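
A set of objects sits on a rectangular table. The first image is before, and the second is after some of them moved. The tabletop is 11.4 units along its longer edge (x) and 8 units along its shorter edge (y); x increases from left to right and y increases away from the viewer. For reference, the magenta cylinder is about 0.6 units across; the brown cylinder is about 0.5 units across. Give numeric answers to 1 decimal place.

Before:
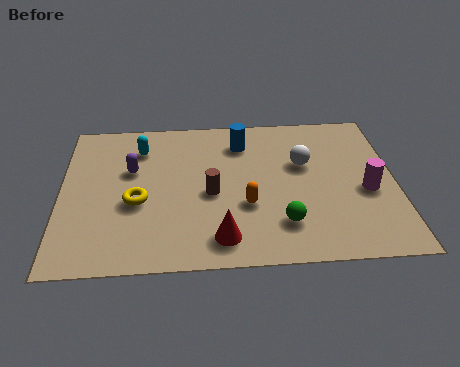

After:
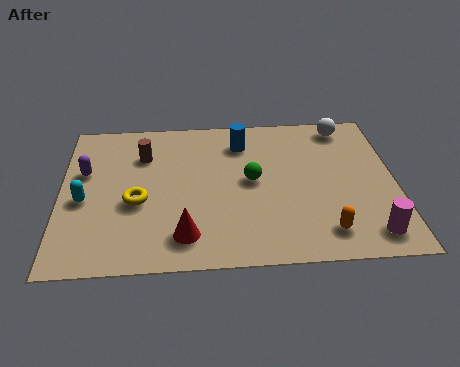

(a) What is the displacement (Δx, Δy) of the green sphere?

(-1.0, 2.3)

From the two frames, the green sphere sits at roughly (7.5, 1.9) before and (6.5, 4.2) after.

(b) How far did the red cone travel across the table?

1.2

From (5.4, 1.3) to (4.2, 1.5), the red cone covered √(1.2² + 0.2²) ≈ 1.2 units.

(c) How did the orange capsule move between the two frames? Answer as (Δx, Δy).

(2.6, -1.5)

From the two frames, the orange capsule sits at roughly (6.3, 2.9) before and (8.9, 1.4) after.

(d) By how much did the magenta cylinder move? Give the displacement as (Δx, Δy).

(0.0, -2.2)

The magenta cylinder was at about (10.4, 3.4) and moved to about (10.4, 1.2).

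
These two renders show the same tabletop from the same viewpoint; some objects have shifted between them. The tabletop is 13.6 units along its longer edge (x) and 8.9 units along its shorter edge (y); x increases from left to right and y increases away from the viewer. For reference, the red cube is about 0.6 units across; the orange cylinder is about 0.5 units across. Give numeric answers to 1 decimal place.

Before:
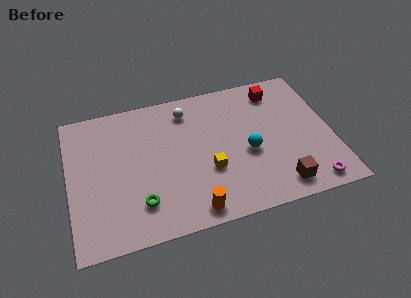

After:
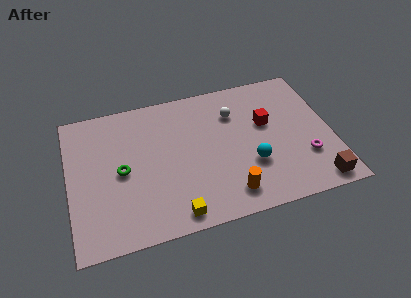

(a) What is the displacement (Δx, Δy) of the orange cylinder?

(1.9, 0.5)

The orange cylinder was at about (6.1, 1.0) and moved to about (8.0, 1.5).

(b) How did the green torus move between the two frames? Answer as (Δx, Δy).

(-0.8, 2.2)

The green torus was at about (3.5, 2.1) and moved to about (2.7, 4.3).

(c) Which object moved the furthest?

the yellow cube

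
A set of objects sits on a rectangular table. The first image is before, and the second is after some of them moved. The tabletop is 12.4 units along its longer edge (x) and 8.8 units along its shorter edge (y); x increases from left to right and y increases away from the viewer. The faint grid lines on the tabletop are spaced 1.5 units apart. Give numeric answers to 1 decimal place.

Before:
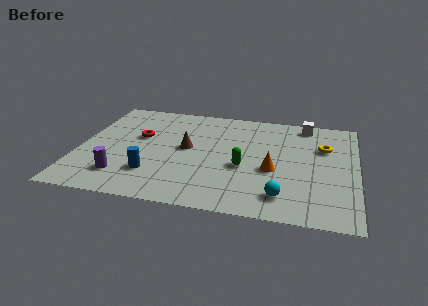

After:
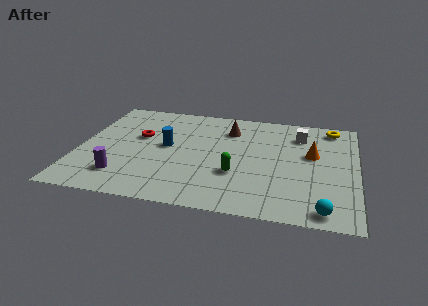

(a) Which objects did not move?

the red torus and the purple cylinder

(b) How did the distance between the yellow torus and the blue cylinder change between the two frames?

-0.4

They were about 8.3 units apart before and 7.9 after — 0.4 units closer together.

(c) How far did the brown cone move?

2.7

The brown cone was near (4.8, 4.7) before and (6.6, 6.7) after, so it travelled √(1.8² + 2.0²) ≈ 2.7 units.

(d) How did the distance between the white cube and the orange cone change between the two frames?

-2.7

They were about 4.4 units apart before and 1.7 after — 2.7 units closer together.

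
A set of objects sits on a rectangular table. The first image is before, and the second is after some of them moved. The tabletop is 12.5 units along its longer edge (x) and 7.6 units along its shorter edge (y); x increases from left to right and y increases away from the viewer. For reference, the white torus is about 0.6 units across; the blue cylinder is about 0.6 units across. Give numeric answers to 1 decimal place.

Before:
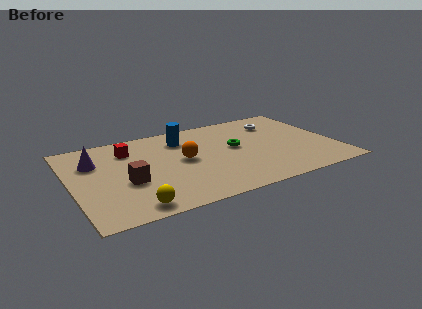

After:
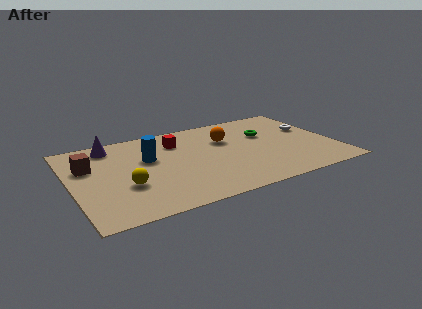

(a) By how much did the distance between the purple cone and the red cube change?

+1.4

Before: roughly 1.8 units apart; after: 3.2. That's 1.4 units further apart.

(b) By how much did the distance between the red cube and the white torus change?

-0.7

The distance was about 7.2 in the first image and 6.5 in the second, so they moved 0.7 units closer together.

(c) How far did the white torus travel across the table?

1.9

From (10.1, 5.8) to (11.6, 4.7), the white torus covered √(1.5² + 1.1²) ≈ 1.9 units.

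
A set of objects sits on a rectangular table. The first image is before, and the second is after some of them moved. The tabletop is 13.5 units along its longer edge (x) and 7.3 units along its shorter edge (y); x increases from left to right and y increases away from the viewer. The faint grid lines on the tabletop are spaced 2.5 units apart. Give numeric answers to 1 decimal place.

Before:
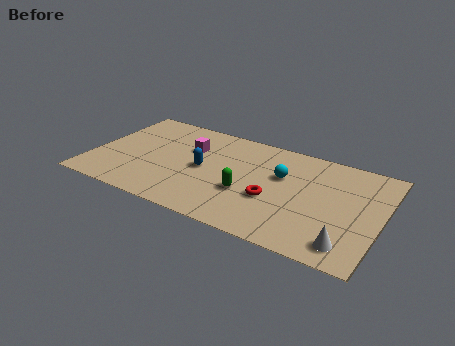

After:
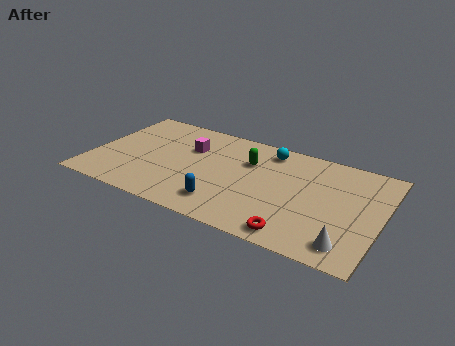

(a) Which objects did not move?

the magenta cube and the white cone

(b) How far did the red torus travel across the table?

2.3

The red torus was near (8.6, 2.8) before and (9.9, 0.9) after, so it travelled √(1.3² + 1.9²) ≈ 2.3 units.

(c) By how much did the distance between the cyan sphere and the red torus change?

+3.8

The distance was about 1.8 in the first image and 5.6 in the second, so they moved 3.8 units further apart.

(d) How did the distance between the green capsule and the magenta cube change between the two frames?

-0.9

Before: roughly 3.7 units apart; after: 2.8. That's 0.9 units closer together.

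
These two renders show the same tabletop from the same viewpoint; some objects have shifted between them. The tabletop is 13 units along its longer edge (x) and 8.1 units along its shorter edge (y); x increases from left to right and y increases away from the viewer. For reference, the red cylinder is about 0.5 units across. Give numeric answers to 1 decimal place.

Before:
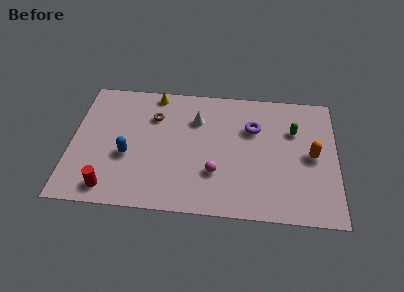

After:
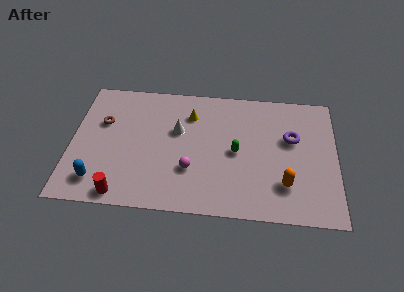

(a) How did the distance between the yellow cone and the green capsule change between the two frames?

-3.9

Before: roughly 7.1 units apart; after: 3.2. That's 3.9 units closer together.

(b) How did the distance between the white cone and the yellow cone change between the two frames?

-1.3

They were about 2.6 units apart before and 1.3 after — 1.3 units closer together.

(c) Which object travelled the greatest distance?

the green capsule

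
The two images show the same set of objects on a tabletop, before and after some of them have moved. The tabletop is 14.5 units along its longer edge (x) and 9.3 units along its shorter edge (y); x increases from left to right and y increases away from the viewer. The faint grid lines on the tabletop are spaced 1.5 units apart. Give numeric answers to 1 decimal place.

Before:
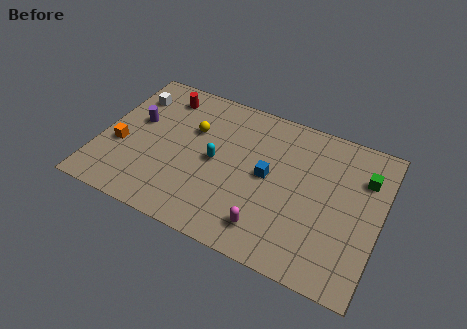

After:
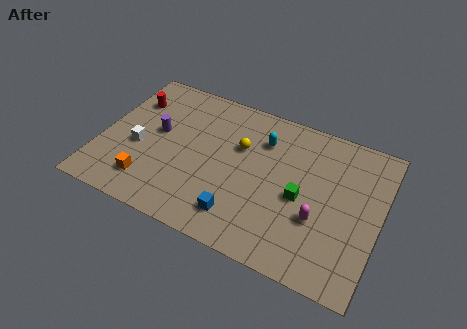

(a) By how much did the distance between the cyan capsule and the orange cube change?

+2.4

They were about 5.0 units apart before and 7.4 after — 2.4 units further apart.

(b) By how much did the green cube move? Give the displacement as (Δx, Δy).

(-3.0, -2.5)

The green cube was at about (13.5, 6.7) and moved to about (10.5, 4.2).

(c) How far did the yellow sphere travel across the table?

2.5

The yellow sphere was near (4.6, 6.1) before and (7.1, 6.0) after, so it travelled √(2.5² + 0.1²) ≈ 2.5 units.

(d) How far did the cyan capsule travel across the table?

3.2

The cyan capsule was near (6.0, 4.6) before and (8.2, 6.9) after, so it travelled √(2.2² + 2.3²) ≈ 3.2 units.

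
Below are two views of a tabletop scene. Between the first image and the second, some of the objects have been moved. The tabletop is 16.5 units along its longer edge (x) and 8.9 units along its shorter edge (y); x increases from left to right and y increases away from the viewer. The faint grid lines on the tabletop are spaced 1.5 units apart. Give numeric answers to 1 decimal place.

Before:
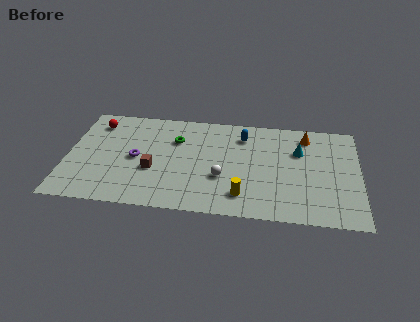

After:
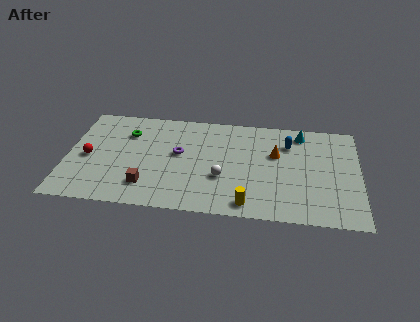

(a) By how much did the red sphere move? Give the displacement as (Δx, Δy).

(-0.3, -3.1)

The red sphere was at about (1.5, 7.2) and moved to about (1.2, 4.1).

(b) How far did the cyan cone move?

1.6

The cyan cone moved from about (13.1, 6.0) to (13.2, 7.6), a distance of √(0.1² + 1.6²) ≈ 1.6.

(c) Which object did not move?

the white sphere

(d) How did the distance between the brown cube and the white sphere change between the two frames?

+0.5

Before: roughly 3.9 units apart; after: 4.4. That's 0.5 units further apart.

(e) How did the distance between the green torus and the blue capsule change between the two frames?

+5.3

The distance was about 3.9 in the first image and 9.2 in the second, so they moved 5.3 units further apart.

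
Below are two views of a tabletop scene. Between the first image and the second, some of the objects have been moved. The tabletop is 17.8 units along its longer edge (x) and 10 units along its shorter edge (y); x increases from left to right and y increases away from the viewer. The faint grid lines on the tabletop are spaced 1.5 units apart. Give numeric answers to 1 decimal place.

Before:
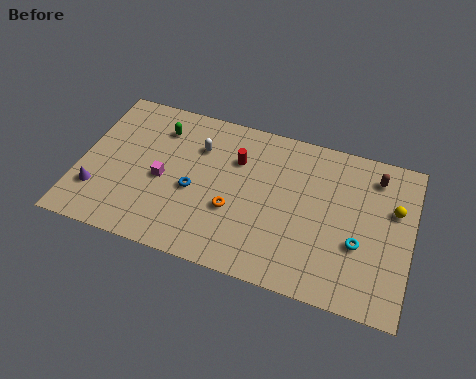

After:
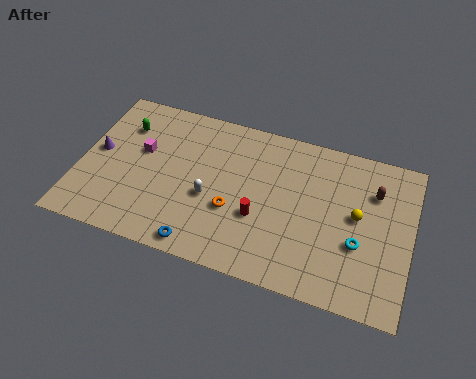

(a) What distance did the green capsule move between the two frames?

1.9

The green capsule moved from about (4.0, 7.8) to (2.1, 7.4), a distance of √(1.9² + 0.4²) ≈ 1.9.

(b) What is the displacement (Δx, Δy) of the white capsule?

(0.9, -3.1)

The white capsule was at about (6.2, 7.2) and moved to about (7.1, 4.1).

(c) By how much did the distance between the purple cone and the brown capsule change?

-0.7

They were about 15.6 units apart before and 14.9 after — 0.7 units closer together.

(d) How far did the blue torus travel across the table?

3.4

The blue torus moved from about (6.2, 4.3) to (6.9, 1.0), a distance of √(0.7² + 3.3²) ≈ 3.4.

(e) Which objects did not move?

the cyan torus and the orange torus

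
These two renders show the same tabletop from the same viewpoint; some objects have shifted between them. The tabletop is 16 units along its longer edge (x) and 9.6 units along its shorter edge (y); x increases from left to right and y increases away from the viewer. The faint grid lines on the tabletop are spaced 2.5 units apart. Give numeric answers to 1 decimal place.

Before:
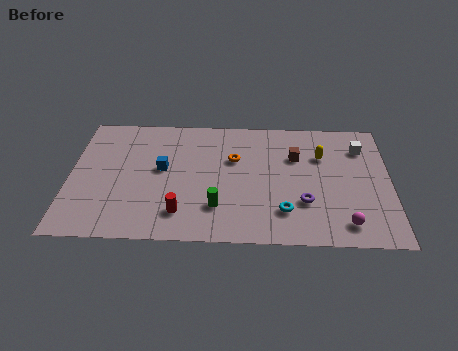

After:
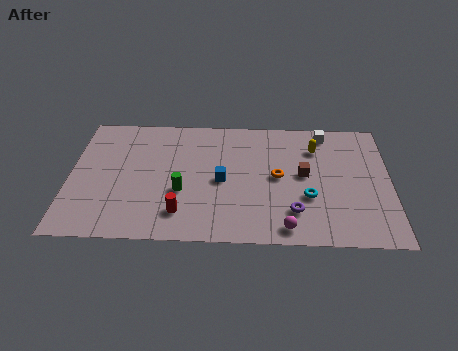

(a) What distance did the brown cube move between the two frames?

1.5

The brown cube was near (11.3, 6.5) before and (11.7, 5.1) after, so it travelled √(0.4² + 1.4²) ≈ 1.5 units.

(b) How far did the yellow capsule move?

0.7

The yellow capsule was near (12.6, 6.6) before and (12.3, 7.2) after, so it travelled √(0.3² + 0.6²) ≈ 0.7 units.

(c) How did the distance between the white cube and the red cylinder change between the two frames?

-0.8

Before: roughly 10.4 units apart; after: 9.6. That's 0.8 units closer together.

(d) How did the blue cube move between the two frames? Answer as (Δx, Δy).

(3.0, -0.8)

From the two frames, the blue cube sits at roughly (4.6, 5.3) before and (7.6, 4.5) after.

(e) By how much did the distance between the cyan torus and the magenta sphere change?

-0.6

Before: roughly 3.1 units apart; after: 2.5. That's 0.6 units closer together.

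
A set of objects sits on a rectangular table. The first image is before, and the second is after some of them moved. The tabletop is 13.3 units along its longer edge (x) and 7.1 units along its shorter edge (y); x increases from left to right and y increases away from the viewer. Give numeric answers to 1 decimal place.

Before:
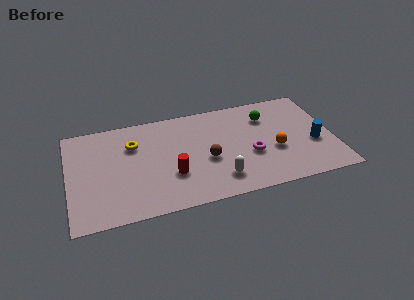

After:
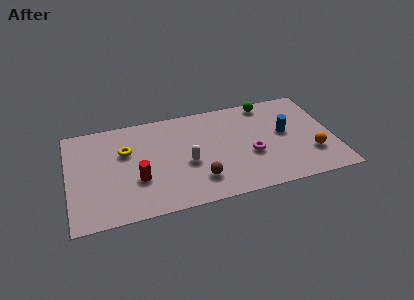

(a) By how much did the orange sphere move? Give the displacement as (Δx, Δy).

(1.8, -0.7)

From the two frames, the orange sphere sits at roughly (10.3, 2.8) before and (12.1, 2.1) after.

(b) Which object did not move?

the magenta torus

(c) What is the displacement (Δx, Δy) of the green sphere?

(0.1, 1.0)

The green sphere started near (10.1, 5.3) and ended near (10.2, 6.3).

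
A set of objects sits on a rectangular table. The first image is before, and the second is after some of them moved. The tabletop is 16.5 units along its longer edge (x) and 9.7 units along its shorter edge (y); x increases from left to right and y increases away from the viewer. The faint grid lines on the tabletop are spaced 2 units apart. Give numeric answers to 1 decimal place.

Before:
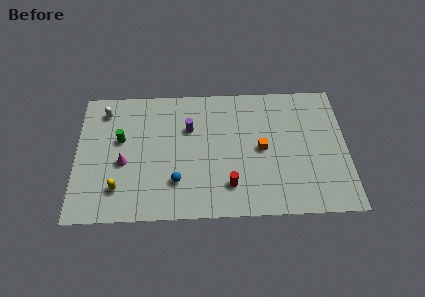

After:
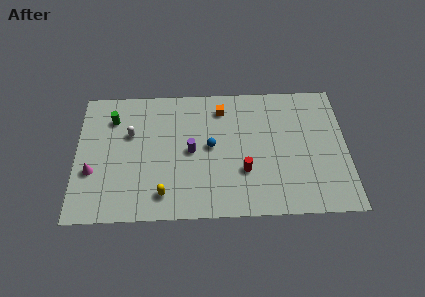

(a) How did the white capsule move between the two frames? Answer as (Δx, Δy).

(1.6, -1.8)

The white capsule started near (1.7, 8.0) and ended near (3.3, 6.2).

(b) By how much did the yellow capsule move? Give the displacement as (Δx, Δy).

(2.7, -0.5)

From the two frames, the yellow capsule sits at roughly (2.6, 2.2) before and (5.3, 1.7) after.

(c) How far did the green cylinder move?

1.7

The green cylinder was near (2.7, 5.8) before and (2.2, 7.4) after, so it travelled √(0.5² + 1.6²) ≈ 1.7 units.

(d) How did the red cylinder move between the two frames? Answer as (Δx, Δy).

(0.9, 1.0)

From the two frames, the red cylinder sits at roughly (9.3, 2.2) before and (10.2, 3.2) after.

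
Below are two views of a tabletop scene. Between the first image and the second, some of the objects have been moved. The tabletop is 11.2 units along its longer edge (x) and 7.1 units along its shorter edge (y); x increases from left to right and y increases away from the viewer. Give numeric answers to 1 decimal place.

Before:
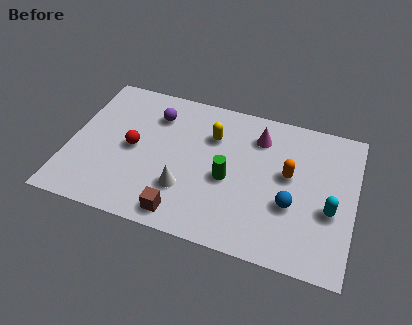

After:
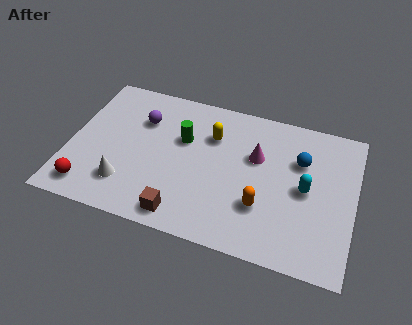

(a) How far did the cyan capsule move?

1.2

From (10.3, 2.8) to (9.3, 3.5), the cyan capsule covered √(1.0² + 0.7²) ≈ 1.2 units.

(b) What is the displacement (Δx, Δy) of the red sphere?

(-1.5, -2.4)

From the two frames, the red sphere sits at roughly (2.5, 3.5) before and (1.0, 1.1) after.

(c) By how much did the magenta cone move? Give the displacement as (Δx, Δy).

(0.0, -1.0)

The magenta cone started near (7.3, 5.5) and ended near (7.3, 4.5).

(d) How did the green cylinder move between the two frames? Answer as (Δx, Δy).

(-1.9, 1.4)

The green cylinder was at about (6.3, 3.1) and moved to about (4.4, 4.5).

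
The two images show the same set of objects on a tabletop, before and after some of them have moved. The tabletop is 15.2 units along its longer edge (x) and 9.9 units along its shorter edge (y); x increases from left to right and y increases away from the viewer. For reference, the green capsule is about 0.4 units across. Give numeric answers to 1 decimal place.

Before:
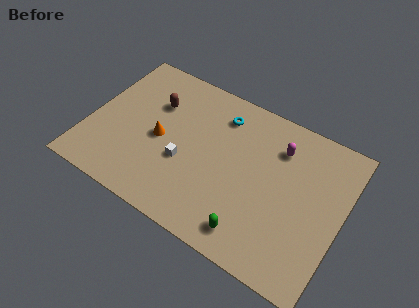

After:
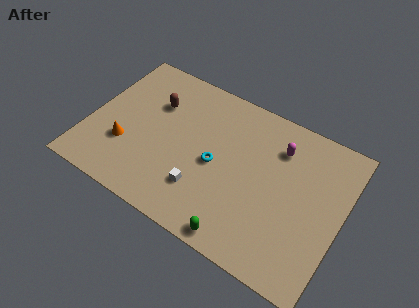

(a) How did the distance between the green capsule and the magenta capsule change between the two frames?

+0.7

They were about 6.0 units apart before and 6.7 after — 0.7 units further apart.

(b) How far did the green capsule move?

0.8

From (10.4, 1.5) to (9.8, 0.9), the green capsule covered √(0.6² + 0.6²) ≈ 0.8 units.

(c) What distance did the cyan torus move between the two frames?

3.3

From (7.5, 7.9) to (7.7, 4.6), the cyan torus covered √(0.2² + 3.3²) ≈ 3.3 units.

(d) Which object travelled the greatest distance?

the cyan torus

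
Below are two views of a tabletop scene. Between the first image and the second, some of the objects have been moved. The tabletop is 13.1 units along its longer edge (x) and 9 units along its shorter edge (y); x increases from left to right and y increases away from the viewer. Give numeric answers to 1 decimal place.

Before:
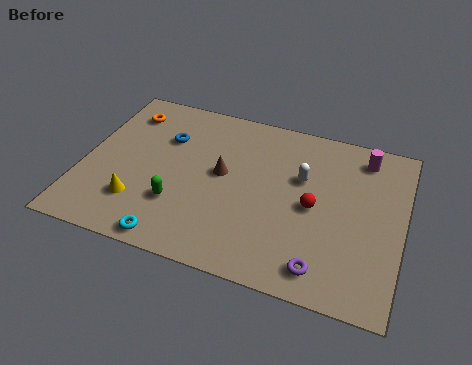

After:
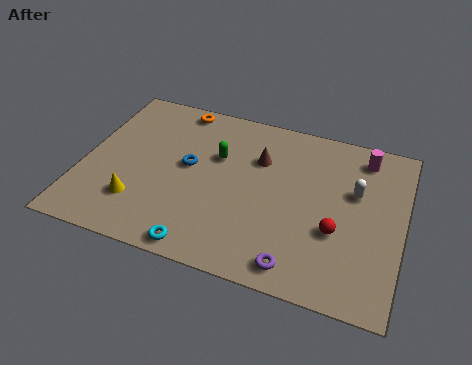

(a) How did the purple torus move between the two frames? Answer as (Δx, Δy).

(-1.0, -0.2)

The purple torus started near (10.1, 1.3) and ended near (9.1, 1.1).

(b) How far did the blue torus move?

1.7

The blue torus moved from about (3.2, 6.2) to (4.3, 4.9), a distance of √(1.1² + 1.3²) ≈ 1.7.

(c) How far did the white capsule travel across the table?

2.2

The white capsule was near (8.9, 5.7) before and (11.1, 5.6) after, so it travelled √(2.2² + 0.1²) ≈ 2.2 units.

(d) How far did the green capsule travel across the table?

3.4

From (4.1, 2.7) to (5.4, 5.8), the green capsule covered √(1.3² + 3.1²) ≈ 3.4 units.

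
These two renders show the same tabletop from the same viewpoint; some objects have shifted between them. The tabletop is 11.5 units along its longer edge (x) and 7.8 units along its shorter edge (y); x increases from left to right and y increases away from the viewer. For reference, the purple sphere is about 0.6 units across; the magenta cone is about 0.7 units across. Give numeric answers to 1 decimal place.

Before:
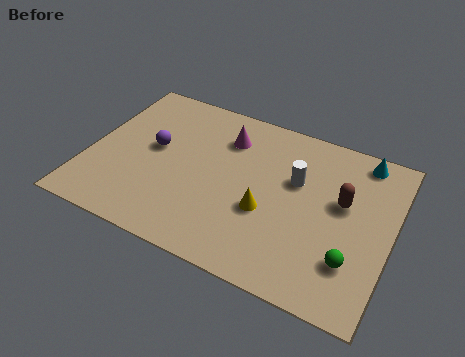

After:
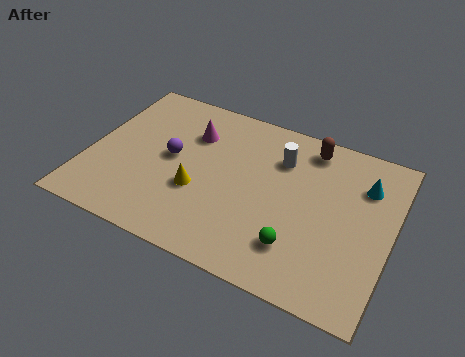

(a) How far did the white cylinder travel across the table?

1.1

The white cylinder moved from about (7.8, 4.9) to (7.1, 5.7), a distance of √(0.7² + 0.8²) ≈ 1.1.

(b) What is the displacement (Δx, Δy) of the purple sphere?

(0.7, -0.2)

The purple sphere was at about (2.4, 4.3) and moved to about (3.1, 4.1).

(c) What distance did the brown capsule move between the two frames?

2.6

The brown capsule moved from about (9.6, 4.6) to (8.1, 6.7), a distance of √(1.5² + 2.1²) ≈ 2.6.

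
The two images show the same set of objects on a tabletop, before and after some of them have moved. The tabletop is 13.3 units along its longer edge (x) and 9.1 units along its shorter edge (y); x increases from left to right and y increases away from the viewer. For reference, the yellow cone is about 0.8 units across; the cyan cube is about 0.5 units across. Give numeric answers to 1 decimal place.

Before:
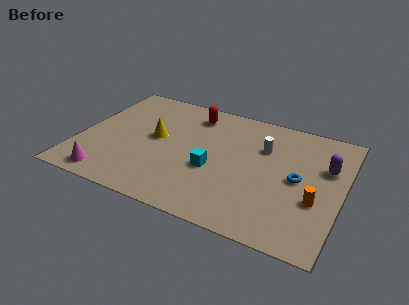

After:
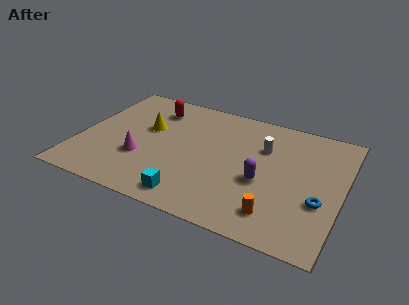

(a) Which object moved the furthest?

the purple capsule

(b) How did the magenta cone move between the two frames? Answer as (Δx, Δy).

(1.4, 2.0)

The magenta cone was at about (1.9, 1.1) and moved to about (3.3, 3.1).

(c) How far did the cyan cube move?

2.5

The cyan cube moved from about (6.9, 3.6) to (6.1, 1.2), a distance of √(0.8² + 2.4²) ≈ 2.5.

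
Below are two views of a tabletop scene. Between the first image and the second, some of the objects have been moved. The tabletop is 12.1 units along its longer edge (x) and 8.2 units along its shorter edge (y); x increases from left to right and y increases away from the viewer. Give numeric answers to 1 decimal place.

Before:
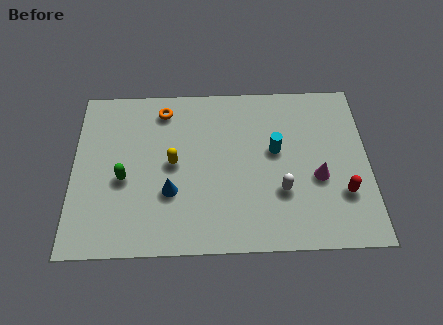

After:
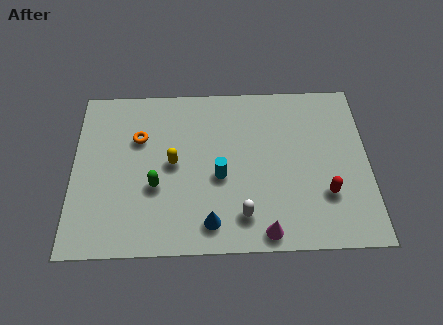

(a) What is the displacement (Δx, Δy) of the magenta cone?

(-2.2, -2.5)

From the two frames, the magenta cone sits at roughly (10.0, 3.3) before and (7.8, 0.8) after.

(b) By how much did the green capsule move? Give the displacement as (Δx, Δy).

(1.3, -0.4)

The green capsule was at about (2.1, 3.5) and moved to about (3.4, 3.1).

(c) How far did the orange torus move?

1.7

From (3.7, 6.9) to (2.7, 5.5), the orange torus covered √(1.0² + 1.4²) ≈ 1.7 units.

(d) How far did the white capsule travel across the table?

1.9

The white capsule moved from about (8.5, 2.7) to (6.9, 1.6), a distance of √(1.6² + 1.1²) ≈ 1.9.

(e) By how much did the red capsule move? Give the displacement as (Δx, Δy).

(-0.7, 0.0)

From the two frames, the red capsule sits at roughly (11.0, 2.5) before and (10.3, 2.5) after.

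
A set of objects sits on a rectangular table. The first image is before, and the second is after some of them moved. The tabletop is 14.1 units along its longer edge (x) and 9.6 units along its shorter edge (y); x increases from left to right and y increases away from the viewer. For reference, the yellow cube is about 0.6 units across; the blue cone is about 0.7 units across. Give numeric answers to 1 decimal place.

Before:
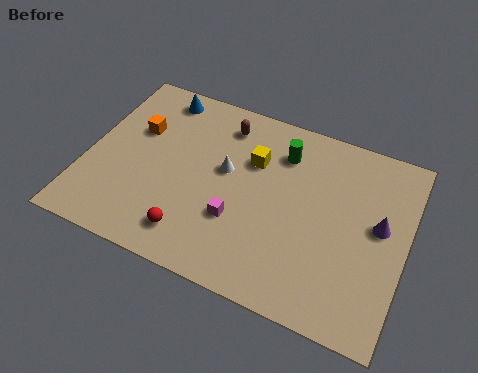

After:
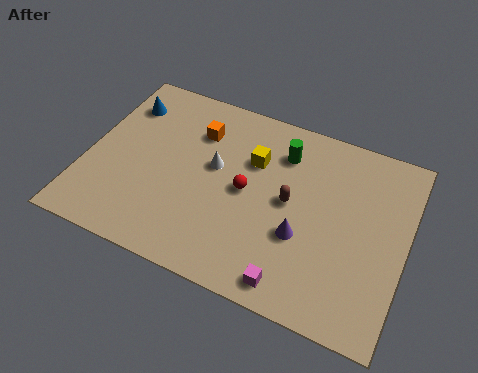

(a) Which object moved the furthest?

the brown capsule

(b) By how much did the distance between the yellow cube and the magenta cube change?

+2.6

The distance was about 3.3 in the first image and 5.9 in the second, so they moved 2.6 units further apart.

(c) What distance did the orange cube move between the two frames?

2.8

The orange cube moved from about (2.0, 6.2) to (4.6, 7.1), a distance of √(2.6² + 0.9²) ≈ 2.8.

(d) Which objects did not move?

the yellow cube and the green cylinder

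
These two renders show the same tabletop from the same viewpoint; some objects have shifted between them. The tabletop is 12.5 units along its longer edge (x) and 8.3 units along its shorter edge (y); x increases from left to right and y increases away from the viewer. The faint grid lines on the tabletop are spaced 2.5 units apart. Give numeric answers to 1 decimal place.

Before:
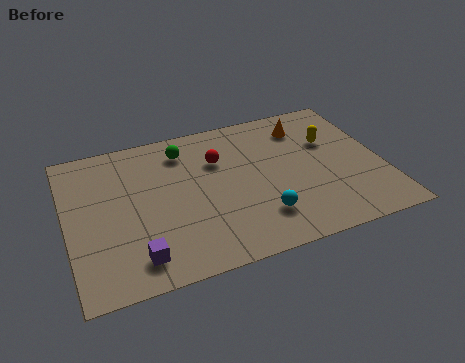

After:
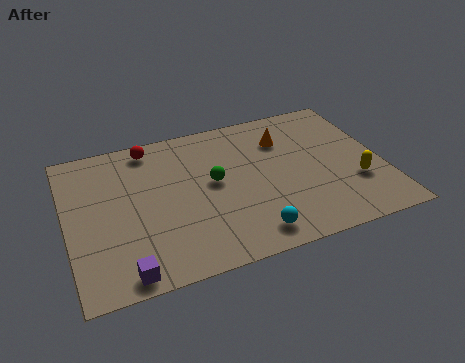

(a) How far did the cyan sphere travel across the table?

0.9

The cyan sphere moved from about (7.4, 2.0) to (6.9, 1.2), a distance of √(0.5² + 0.8²) ≈ 0.9.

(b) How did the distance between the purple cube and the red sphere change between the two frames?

+1.1

Before: roughly 5.6 units apart; after: 6.7. That's 1.1 units further apart.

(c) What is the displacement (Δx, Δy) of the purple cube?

(-0.5, -0.6)

The purple cube started near (2.5, 1.4) and ended near (2.0, 0.8).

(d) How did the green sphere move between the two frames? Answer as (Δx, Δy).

(1.0, -2.2)

From the two frames, the green sphere sits at roughly (4.8, 6.7) before and (5.8, 4.5) after.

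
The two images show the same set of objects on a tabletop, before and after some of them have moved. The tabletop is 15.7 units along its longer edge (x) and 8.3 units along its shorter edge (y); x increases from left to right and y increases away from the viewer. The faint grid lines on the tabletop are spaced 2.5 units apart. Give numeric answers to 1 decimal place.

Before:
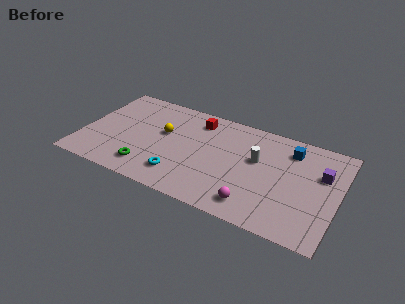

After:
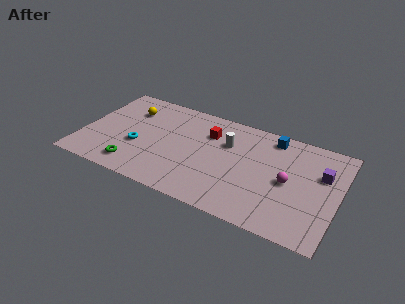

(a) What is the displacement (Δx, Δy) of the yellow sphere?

(-2.3, 1.2)

The yellow sphere started near (4.9, 4.9) and ended near (2.6, 6.1).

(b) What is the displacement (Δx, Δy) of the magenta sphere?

(1.8, 2.6)

From the two frames, the magenta sphere sits at roughly (10.9, 1.4) before and (12.7, 4.0) after.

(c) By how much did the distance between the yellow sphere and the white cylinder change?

+0.4

Before: roughly 5.8 units apart; after: 6.2. That's 0.4 units further apart.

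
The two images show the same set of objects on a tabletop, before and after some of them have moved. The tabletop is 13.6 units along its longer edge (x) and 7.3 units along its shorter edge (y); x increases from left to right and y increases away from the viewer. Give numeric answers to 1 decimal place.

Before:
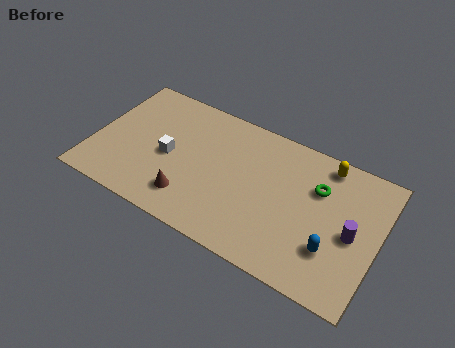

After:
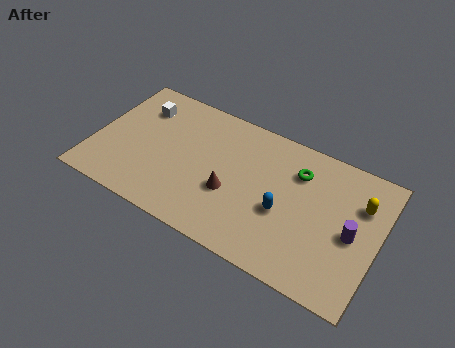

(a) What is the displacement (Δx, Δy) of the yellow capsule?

(1.8, -1.3)

The yellow capsule started near (10.8, 6.4) and ended near (12.6, 5.1).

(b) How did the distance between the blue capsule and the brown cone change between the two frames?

-4.2

Before: roughly 6.7 units apart; after: 2.5. That's 4.2 units closer together.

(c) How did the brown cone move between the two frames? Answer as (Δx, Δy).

(1.8, 1.2)

The brown cone started near (4.9, 1.6) and ended near (6.7, 2.8).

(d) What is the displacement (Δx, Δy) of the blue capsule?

(-2.4, 0.8)

From the two frames, the blue capsule sits at roughly (11.6, 2.2) before and (9.2, 3.0) after.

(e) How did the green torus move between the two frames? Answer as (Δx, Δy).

(-1.0, 0.4)

From the two frames, the green torus sits at roughly (10.6, 5.0) before and (9.6, 5.4) after.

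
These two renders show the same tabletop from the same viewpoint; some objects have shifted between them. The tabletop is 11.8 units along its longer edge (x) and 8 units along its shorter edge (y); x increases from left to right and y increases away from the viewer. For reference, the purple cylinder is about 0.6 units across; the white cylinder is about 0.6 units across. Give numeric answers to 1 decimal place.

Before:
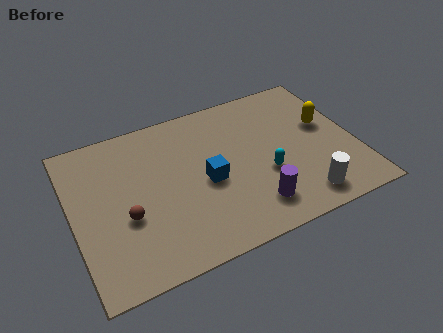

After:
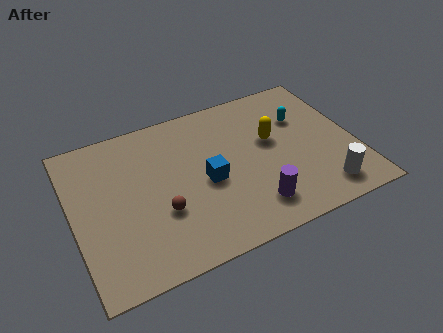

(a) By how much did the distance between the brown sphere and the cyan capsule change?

+1.0

Before: roughly 5.8 units apart; after: 6.8. That's 1.0 units further apart.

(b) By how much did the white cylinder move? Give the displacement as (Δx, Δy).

(0.9, 0.1)

The white cylinder started near (9.2, 1.2) and ended near (10.1, 1.3).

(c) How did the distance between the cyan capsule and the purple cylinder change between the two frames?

+3.0

Before: roughly 1.6 units apart; after: 4.6. That's 3.0 units further apart.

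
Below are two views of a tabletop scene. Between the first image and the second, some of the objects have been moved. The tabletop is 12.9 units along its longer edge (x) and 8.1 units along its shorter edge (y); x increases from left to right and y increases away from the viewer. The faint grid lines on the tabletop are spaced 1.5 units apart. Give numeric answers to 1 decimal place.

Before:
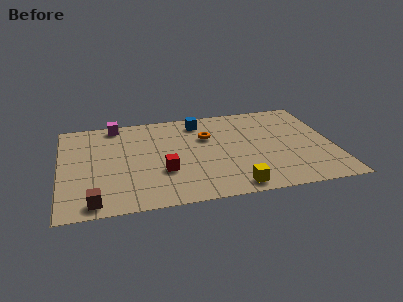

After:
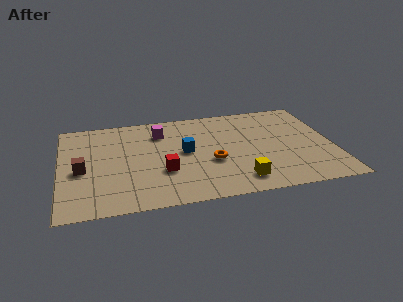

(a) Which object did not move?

the red cube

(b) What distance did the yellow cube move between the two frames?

0.6

The yellow cube moved from about (8.0, 0.9) to (8.3, 1.4), a distance of √(0.3² + 0.5²) ≈ 0.6.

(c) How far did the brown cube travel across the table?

2.7

From (1.5, 0.9) to (1.0, 3.6), the brown cube covered √(0.5² + 2.7²) ≈ 2.7 units.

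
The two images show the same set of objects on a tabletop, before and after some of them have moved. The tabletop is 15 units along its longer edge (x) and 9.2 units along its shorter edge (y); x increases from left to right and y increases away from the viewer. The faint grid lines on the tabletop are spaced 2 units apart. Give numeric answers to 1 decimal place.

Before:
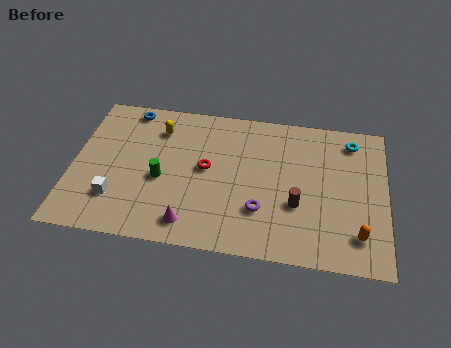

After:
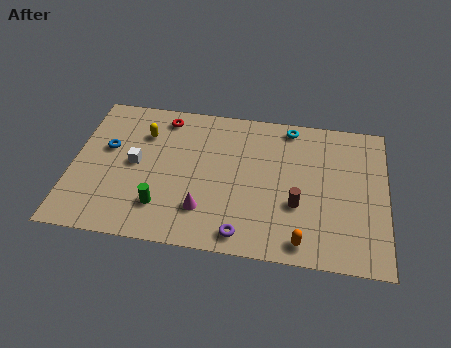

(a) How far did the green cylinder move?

1.7

The green cylinder moved from about (4.3, 3.9) to (4.4, 2.2), a distance of √(0.1² + 1.7²) ≈ 1.7.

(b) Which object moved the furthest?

the red torus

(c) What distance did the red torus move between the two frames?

3.7

From (6.4, 4.9) to (4.2, 7.9), the red torus covered √(2.2² + 3.0²) ≈ 3.7 units.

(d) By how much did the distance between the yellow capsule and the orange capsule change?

-1.4

They were about 11.0 units apart before and 9.6 after — 1.4 units closer together.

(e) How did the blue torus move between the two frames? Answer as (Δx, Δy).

(-0.9, -2.7)

The blue torus started near (2.5, 8.2) and ended near (1.6, 5.5).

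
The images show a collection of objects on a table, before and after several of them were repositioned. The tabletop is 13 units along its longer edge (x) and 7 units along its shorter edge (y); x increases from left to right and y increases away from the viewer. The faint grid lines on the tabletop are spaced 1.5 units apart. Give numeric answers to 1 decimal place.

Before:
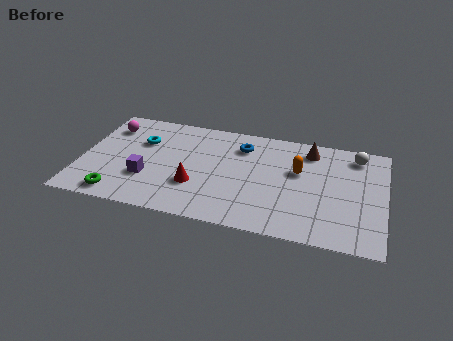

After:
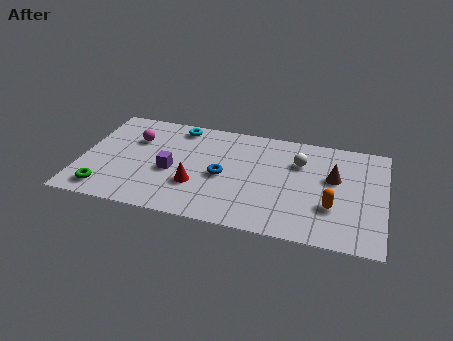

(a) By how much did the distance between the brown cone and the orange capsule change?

+0.3

They were about 1.6 units apart before and 1.9 after — 0.3 units further apart.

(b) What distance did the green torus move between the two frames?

0.6

The green torus moved from about (1.8, 0.9) to (1.2, 1.1), a distance of √(0.6² + 0.2²) ≈ 0.6.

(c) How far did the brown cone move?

1.9

From (9.7, 5.8) to (10.8, 4.2), the brown cone covered √(1.1² + 1.6²) ≈ 1.9 units.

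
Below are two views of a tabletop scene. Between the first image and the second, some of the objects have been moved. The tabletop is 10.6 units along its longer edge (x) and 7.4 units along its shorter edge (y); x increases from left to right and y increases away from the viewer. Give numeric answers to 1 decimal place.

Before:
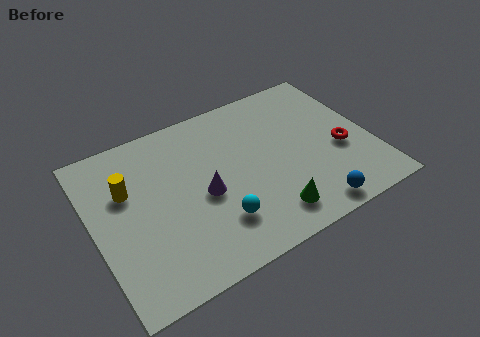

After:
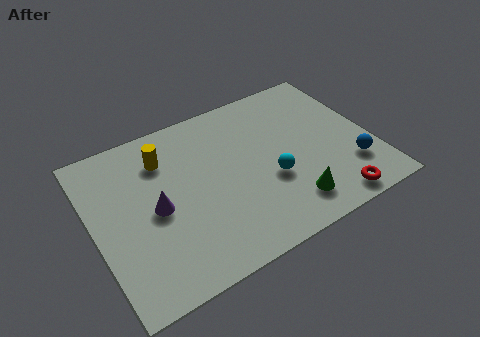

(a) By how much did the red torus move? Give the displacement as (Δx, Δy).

(-0.8, -2.2)

The red torus was at about (9.4, 3.0) and moved to about (8.6, 0.8).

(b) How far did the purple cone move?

1.8

The purple cone was near (4.1, 3.3) before and (2.3, 3.5) after, so it travelled √(1.8² + 0.2²) ≈ 1.8 units.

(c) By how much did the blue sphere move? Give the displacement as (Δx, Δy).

(1.8, 1.2)

The blue sphere was at about (7.8, 0.8) and moved to about (9.6, 2.0).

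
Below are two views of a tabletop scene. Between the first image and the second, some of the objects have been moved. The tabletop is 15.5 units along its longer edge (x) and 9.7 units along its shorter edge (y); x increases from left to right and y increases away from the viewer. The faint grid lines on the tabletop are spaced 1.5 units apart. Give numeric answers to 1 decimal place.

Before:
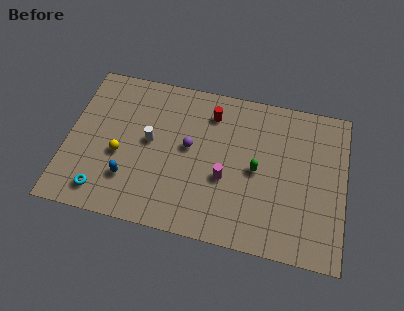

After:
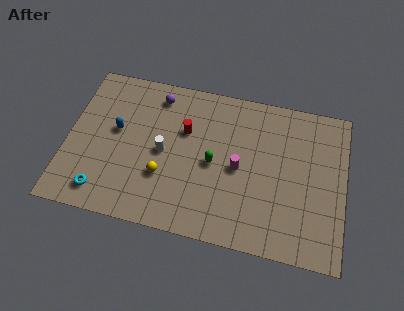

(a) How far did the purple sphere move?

3.5

From (6.8, 5.3) to (4.8, 8.2), the purple sphere covered √(2.0² + 2.9²) ≈ 3.5 units.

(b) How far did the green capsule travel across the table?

2.4

The green capsule moved from about (10.6, 4.7) to (8.2, 4.6), a distance of √(2.4² + 0.1²) ≈ 2.4.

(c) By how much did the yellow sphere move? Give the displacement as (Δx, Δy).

(2.5, -0.8)

The yellow sphere started near (3.0, 4.0) and ended near (5.5, 3.2).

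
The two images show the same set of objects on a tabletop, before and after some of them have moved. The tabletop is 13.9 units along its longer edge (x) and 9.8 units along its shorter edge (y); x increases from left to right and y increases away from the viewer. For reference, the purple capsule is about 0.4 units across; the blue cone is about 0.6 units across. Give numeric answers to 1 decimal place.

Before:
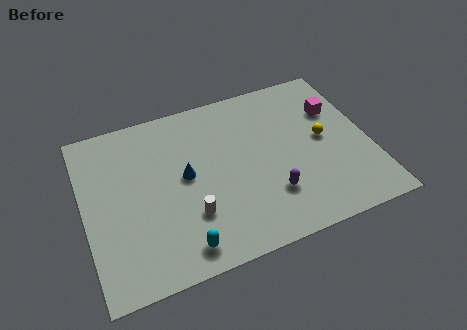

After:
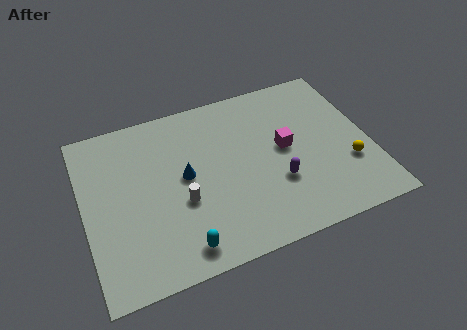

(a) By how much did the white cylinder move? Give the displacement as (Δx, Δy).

(-0.3, 0.9)

From the two frames, the white cylinder sits at roughly (4.9, 2.9) before and (4.6, 3.8) after.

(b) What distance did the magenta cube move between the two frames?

3.1

The magenta cube was near (12.5, 6.7) before and (9.8, 5.2) after, so it travelled √(2.7² + 1.5²) ≈ 3.1 units.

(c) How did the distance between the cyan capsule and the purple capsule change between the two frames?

+0.6

They were about 4.7 units apart before and 5.3 after — 0.6 units further apart.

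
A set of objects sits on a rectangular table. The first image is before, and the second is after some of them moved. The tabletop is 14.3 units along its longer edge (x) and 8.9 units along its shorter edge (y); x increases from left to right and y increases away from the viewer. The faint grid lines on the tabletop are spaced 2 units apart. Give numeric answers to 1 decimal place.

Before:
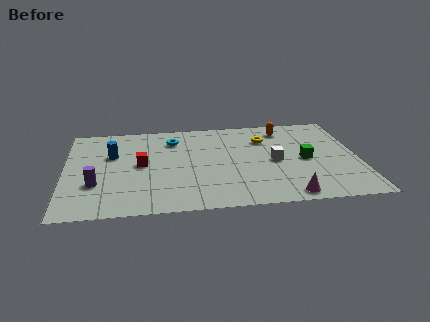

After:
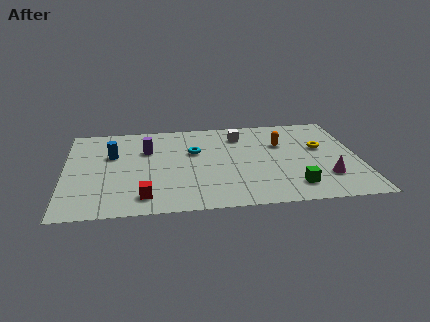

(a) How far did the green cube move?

2.6

From (11.7, 4.2) to (11.0, 1.7), the green cube covered √(0.7² + 2.5²) ≈ 2.6 units.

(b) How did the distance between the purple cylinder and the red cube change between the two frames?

+1.7

The distance was about 2.8 in the first image and 4.5 in the second, so they moved 1.7 units further apart.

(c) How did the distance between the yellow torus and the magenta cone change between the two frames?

-2.8

Before: roughly 5.7 units apart; after: 2.9. That's 2.8 units closer together.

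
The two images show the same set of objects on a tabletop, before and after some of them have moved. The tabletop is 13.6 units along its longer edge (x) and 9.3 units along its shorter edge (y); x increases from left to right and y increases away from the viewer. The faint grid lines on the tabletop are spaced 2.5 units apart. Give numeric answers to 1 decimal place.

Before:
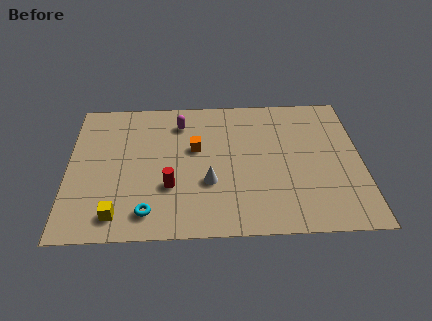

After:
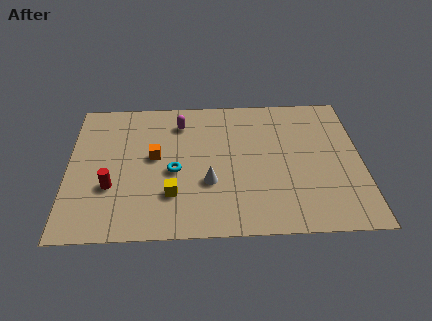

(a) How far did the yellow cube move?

2.8

From (2.3, 1.4) to (4.8, 2.6), the yellow cube covered √(2.5² + 1.2²) ≈ 2.8 units.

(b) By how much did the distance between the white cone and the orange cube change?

+0.7

The distance was about 2.4 in the first image and 3.1 in the second, so they moved 0.7 units further apart.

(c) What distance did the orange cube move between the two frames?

2.0

The orange cube was near (5.9, 5.6) before and (4.0, 5.1) after, so it travelled √(1.9² + 0.5²) ≈ 2.0 units.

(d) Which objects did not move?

the magenta capsule and the white cone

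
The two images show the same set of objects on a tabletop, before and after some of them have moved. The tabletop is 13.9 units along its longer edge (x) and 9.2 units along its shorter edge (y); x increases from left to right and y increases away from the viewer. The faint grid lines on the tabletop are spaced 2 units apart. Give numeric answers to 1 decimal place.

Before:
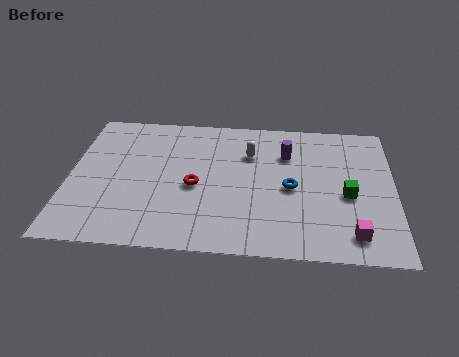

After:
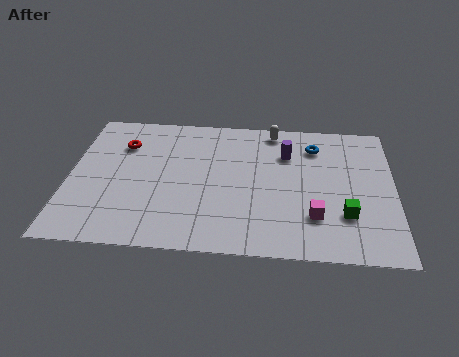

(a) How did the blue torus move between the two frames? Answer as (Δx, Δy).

(1.0, 2.9)

From the two frames, the blue torus sits at roughly (9.5, 4.3) before and (10.5, 7.2) after.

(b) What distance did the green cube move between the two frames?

1.3

From (11.9, 4.0) to (11.8, 2.7), the green cube covered √(0.1² + 1.3²) ≈ 1.3 units.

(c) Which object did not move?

the purple cylinder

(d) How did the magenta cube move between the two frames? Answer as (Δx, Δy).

(-1.6, 1.0)

The magenta cube was at about (12.1, 1.5) and moved to about (10.5, 2.5).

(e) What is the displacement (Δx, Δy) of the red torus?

(-3.2, 2.6)

The red torus started near (5.4, 4.1) and ended near (2.2, 6.7).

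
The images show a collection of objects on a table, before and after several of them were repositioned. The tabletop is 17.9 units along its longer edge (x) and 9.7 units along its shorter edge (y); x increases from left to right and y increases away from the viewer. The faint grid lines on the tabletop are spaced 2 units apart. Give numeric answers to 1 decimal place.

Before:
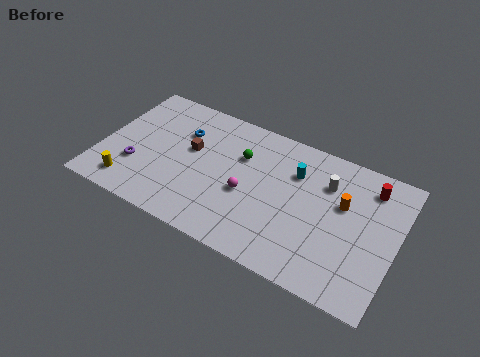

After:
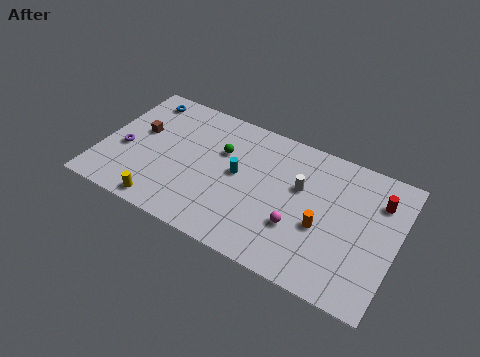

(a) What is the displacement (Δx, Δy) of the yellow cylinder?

(2.2, -0.6)

The yellow cylinder was at about (2.1, 1.6) and moved to about (4.3, 1.0).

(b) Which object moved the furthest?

the cyan cylinder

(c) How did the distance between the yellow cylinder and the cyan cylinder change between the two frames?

-5.1

The distance was about 10.9 in the first image and 5.8 in the second, so they moved 5.1 units closer together.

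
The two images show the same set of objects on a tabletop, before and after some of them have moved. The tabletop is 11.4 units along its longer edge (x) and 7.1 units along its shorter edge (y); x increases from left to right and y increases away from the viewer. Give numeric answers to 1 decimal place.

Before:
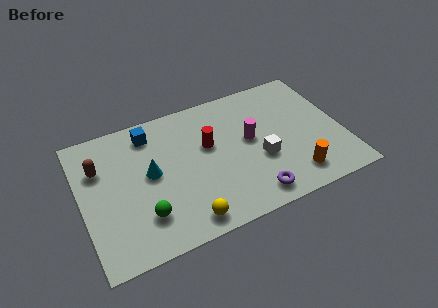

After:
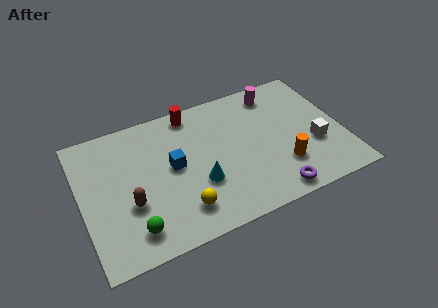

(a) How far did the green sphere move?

0.7

From (2.5, 1.8) to (2.0, 1.3), the green sphere covered √(0.5² + 0.5²) ≈ 0.7 units.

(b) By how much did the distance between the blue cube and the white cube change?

+0.7

Before: roughly 5.5 units apart; after: 6.2. That's 0.7 units further apart.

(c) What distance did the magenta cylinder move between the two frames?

2.5

The magenta cylinder moved from about (7.4, 3.9) to (8.8, 6.0), a distance of √(1.4² + 2.1²) ≈ 2.5.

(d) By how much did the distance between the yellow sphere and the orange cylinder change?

-0.3

They were about 4.8 units apart before and 4.5 after — 0.3 units closer together.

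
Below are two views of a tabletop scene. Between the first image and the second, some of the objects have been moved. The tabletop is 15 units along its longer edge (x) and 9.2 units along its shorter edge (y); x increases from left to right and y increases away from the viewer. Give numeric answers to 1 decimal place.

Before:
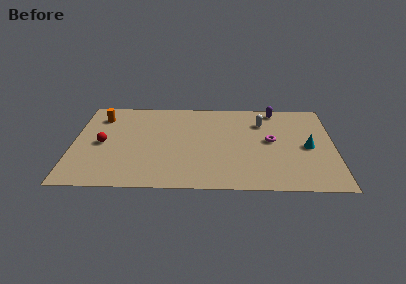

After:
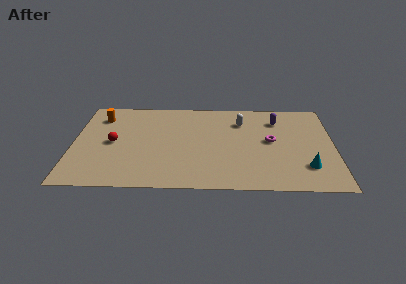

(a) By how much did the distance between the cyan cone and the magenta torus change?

+1.1

Before: roughly 2.2 units apart; after: 3.3. That's 1.1 units further apart.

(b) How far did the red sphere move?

0.6

The red sphere was near (1.7, 4.4) before and (2.3, 4.5) after, so it travelled √(0.6² + 0.1²) ≈ 0.6 units.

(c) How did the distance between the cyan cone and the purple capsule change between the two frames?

+0.8

Before: roughly 4.3 units apart; after: 5.1. That's 0.8 units further apart.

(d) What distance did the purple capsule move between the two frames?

1.1

The purple capsule moved from about (11.7, 8.2) to (11.8, 7.1), a distance of √(0.1² + 1.1²) ≈ 1.1.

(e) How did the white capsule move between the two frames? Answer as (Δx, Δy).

(-1.2, 0.1)

The white capsule started near (10.9, 6.8) and ended near (9.7, 6.9).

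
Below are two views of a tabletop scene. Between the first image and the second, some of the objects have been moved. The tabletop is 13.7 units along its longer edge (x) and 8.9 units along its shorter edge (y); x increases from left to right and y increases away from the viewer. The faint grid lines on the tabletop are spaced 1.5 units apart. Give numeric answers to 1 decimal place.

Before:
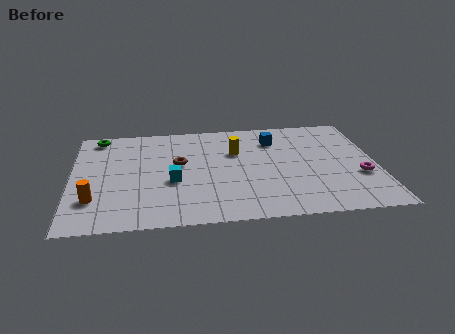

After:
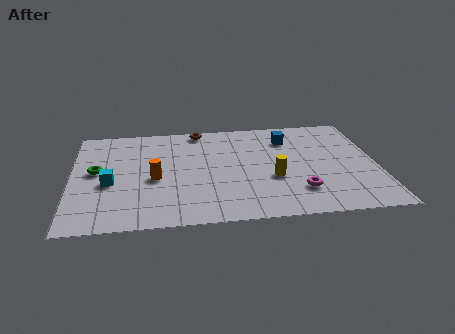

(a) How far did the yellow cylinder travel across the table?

3.0

The yellow cylinder moved from about (7.4, 5.9) to (9.0, 3.4), a distance of √(1.6² + 2.5²) ≈ 3.0.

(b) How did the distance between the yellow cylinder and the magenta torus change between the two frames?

-4.5

Before: roughly 6.1 units apart; after: 1.6. That's 4.5 units closer together.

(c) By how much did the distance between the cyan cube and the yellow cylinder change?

+3.6

The distance was about 3.7 in the first image and 7.3 in the second, so they moved 3.6 units further apart.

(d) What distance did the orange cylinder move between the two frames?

3.1

The orange cylinder was near (1.0, 2.4) before and (3.7, 3.9) after, so it travelled √(2.7² + 1.5²) ≈ 3.1 units.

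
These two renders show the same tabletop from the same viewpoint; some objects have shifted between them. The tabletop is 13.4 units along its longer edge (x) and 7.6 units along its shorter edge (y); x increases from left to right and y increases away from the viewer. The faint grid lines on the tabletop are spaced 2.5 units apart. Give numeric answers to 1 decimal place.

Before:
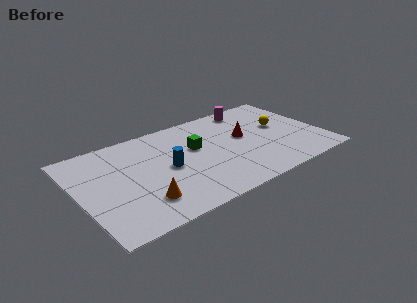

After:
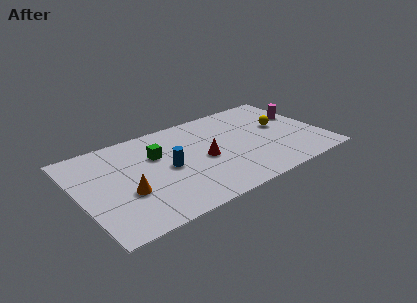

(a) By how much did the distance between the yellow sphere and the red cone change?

+2.5

Before: roughly 2.1 units apart; after: 4.6. That's 2.5 units further apart.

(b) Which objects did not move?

the yellow sphere and the blue cylinder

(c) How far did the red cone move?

2.5

The red cone moved from about (9.2, 4.3) to (6.8, 3.5), a distance of √(2.4² + 0.8²) ≈ 2.5.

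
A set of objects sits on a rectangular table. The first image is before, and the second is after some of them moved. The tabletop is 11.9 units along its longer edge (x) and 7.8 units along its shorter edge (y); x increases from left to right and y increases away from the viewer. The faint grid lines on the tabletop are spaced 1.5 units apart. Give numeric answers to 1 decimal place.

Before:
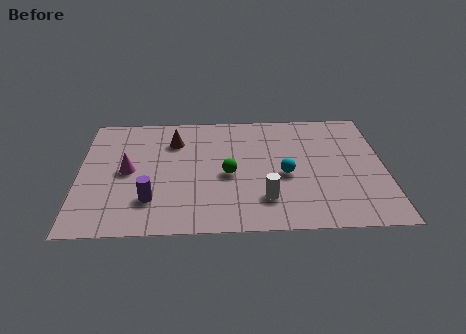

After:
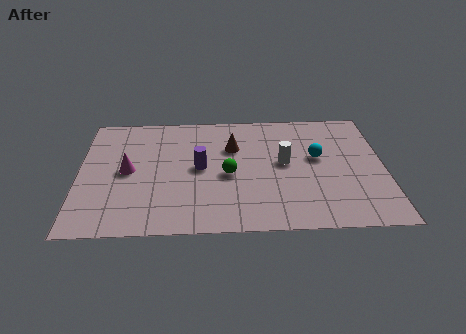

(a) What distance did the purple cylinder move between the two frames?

2.8

From (2.8, 2.0) to (4.7, 4.0), the purple cylinder covered √(1.9² + 2.0²) ≈ 2.8 units.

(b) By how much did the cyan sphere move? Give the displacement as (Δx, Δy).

(1.3, 1.1)

The cyan sphere was at about (8.0, 3.4) and moved to about (9.3, 4.5).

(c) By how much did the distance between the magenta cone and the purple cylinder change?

+0.7

The distance was about 2.1 in the first image and 2.8 in the second, so they moved 0.7 units further apart.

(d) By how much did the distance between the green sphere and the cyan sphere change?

+1.4

They were about 2.2 units apart before and 3.6 after — 1.4 units further apart.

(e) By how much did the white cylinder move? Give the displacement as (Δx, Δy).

(0.8, 2.3)

From the two frames, the white cylinder sits at roughly (7.2, 1.9) before and (8.0, 4.2) after.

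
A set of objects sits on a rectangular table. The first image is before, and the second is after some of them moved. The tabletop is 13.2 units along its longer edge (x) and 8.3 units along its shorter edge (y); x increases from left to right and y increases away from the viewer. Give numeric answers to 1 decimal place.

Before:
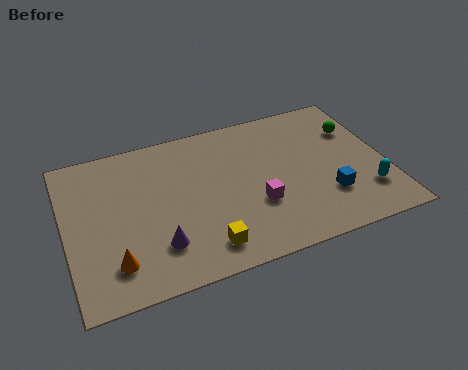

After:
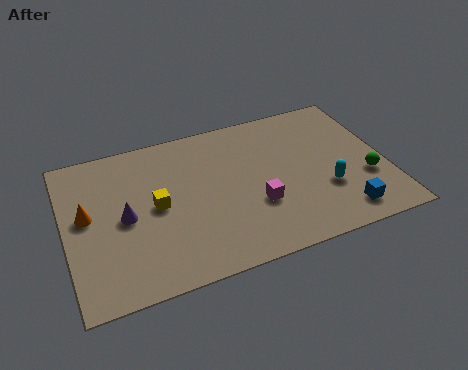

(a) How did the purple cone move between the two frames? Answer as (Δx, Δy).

(-1.2, 1.9)

The purple cone started near (3.6, 2.1) and ended near (2.4, 4.0).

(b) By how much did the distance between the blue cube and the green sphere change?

-1.8

They were about 3.8 units apart before and 2.0 after — 1.8 units closer together.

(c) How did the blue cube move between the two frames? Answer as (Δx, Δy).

(0.5, -1.1)

From the two frames, the blue cube sits at roughly (10.6, 2.4) before and (11.1, 1.3) after.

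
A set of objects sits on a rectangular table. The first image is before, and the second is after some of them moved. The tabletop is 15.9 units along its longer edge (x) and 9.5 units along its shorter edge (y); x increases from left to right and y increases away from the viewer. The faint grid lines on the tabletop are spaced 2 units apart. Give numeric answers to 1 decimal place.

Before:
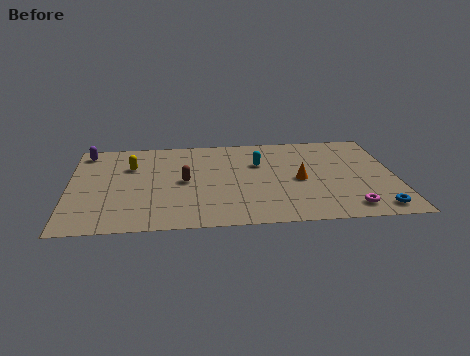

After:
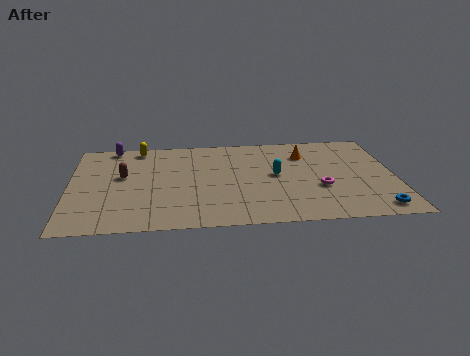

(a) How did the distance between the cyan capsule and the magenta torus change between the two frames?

-3.9

Before: roughly 6.5 units apart; after: 2.6. That's 3.9 units closer together.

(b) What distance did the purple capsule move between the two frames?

1.4

The purple capsule was near (0.8, 8.2) before and (2.1, 8.7) after, so it travelled √(1.3² + 0.5²) ≈ 1.4 units.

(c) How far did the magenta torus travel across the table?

2.5

From (13.5, 1.4) to (12.2, 3.5), the magenta torus covered √(1.3² + 2.1²) ≈ 2.5 units.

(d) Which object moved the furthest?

the brown capsule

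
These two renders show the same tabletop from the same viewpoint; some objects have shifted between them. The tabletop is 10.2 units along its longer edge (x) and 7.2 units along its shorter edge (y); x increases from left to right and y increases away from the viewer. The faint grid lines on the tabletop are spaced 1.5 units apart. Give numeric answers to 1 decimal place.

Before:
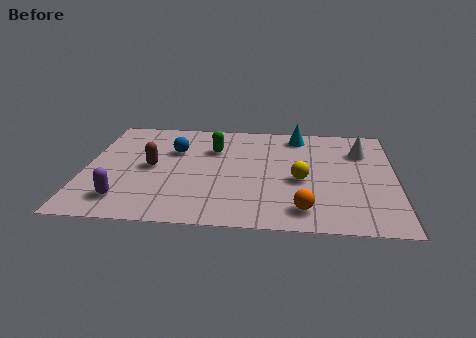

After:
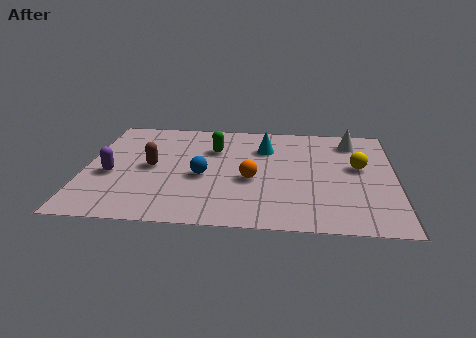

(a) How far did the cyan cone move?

1.5

From (7.0, 6.2) to (5.9, 5.2), the cyan cone covered √(1.1² + 1.0²) ≈ 1.5 units.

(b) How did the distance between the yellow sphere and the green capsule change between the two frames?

+1.4

The distance was about 3.5 in the first image and 4.9 in the second, so they moved 1.4 units further apart.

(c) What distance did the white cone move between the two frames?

0.8

The white cone was near (9.1, 5.2) before and (8.8, 5.9) after, so it travelled √(0.3² + 0.7²) ≈ 0.8 units.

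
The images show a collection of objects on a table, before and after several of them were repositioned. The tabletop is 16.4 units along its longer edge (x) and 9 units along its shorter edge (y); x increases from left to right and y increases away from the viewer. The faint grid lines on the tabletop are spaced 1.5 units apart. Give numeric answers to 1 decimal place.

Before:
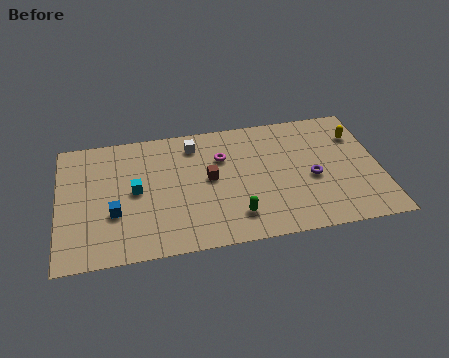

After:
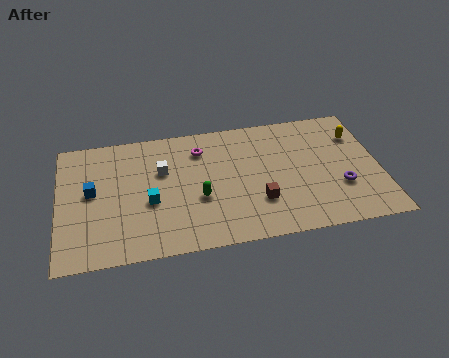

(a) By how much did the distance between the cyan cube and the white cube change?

-2.0

Before: roughly 4.2 units apart; after: 2.2. That's 2.0 units closer together.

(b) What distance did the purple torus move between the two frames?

1.7

From (12.9, 3.9) to (14.3, 3.0), the purple torus covered √(1.4² + 0.9²) ≈ 1.7 units.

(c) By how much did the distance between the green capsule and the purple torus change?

+2.7

Before: roughly 4.5 units apart; after: 7.2. That's 2.7 units further apart.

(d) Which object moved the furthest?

the brown cube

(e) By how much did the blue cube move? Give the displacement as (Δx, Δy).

(-1.1, 1.7)

The blue cube was at about (2.8, 3.2) and moved to about (1.7, 4.9).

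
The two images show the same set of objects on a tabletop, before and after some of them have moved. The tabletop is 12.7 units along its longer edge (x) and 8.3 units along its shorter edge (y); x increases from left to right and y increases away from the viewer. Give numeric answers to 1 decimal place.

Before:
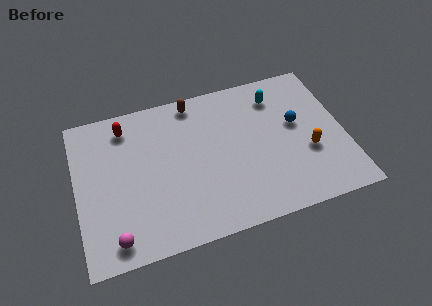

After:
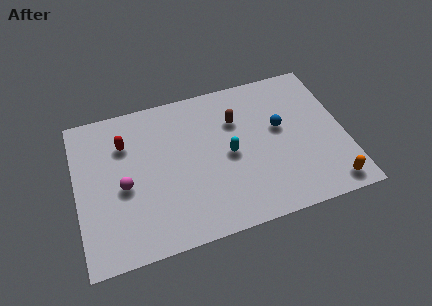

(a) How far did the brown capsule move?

2.5

The brown capsule moved from about (5.8, 7.4) to (7.7, 5.8), a distance of √(1.9² + 1.6²) ≈ 2.5.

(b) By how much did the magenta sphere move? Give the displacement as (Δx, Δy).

(0.6, 2.6)

The magenta sphere started near (1.6, 1.1) and ended near (2.2, 3.7).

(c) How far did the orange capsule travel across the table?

2.2

The orange capsule moved from about (10.9, 3.1) to (11.7, 1.0), a distance of √(0.8² + 2.1²) ≈ 2.2.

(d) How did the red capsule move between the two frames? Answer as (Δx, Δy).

(-0.1, -0.9)

The red capsule was at about (2.5, 6.9) and moved to about (2.4, 6.0).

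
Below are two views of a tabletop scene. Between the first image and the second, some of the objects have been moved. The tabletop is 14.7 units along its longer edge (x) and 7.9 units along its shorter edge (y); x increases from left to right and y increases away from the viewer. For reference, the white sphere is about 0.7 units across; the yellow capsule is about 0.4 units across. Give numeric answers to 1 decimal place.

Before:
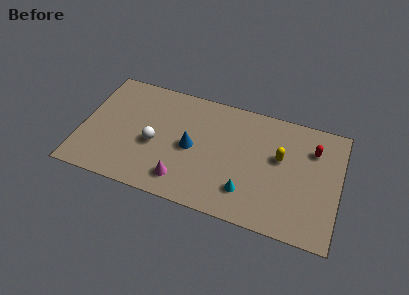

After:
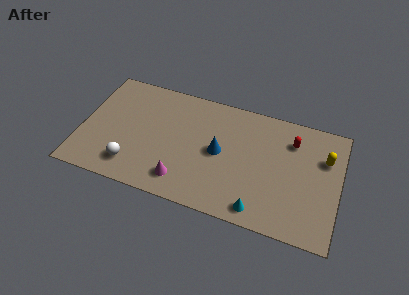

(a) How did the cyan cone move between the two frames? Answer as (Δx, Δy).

(0.8, -0.9)

From the two frames, the cyan cone sits at roughly (9.6, 1.9) before and (10.4, 1.0) after.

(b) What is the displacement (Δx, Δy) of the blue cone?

(1.6, 0.2)

The blue cone was at about (6.3, 3.8) and moved to about (7.9, 4.0).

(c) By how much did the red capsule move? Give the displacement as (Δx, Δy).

(-1.2, 0.2)

From the two frames, the red capsule sits at roughly (13.1, 5.8) before and (11.9, 6.0) after.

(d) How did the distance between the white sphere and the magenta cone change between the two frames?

+0.3

Before: roughly 2.6 units apart; after: 2.9. That's 0.3 units further apart.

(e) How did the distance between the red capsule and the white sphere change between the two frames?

+0.6

The distance was about 9.2 in the first image and 9.8 in the second, so they moved 0.6 units further apart.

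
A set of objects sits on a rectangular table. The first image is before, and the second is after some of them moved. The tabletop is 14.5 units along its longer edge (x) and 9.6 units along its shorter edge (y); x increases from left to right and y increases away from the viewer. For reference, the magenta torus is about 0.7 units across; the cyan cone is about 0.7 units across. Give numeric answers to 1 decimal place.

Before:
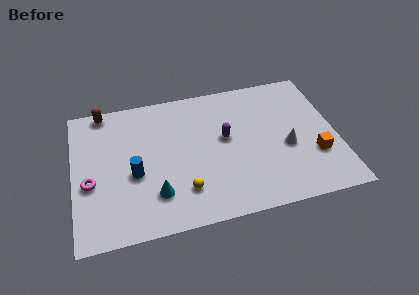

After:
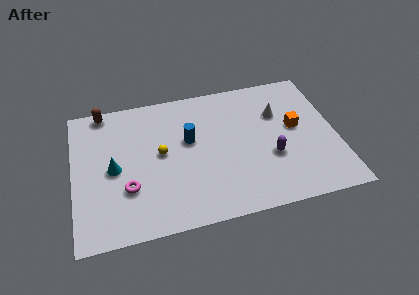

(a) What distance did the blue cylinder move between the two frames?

3.5

From (3.3, 4.0) to (6.4, 5.7), the blue cylinder covered √(3.1² + 1.7²) ≈ 3.5 units.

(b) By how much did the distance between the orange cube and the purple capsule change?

-3.0

Before: roughly 5.3 units apart; after: 2.3. That's 3.0 units closer together.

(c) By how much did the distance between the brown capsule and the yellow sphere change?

-2.9

Before: roughly 7.7 units apart; after: 4.8. That's 2.9 units closer together.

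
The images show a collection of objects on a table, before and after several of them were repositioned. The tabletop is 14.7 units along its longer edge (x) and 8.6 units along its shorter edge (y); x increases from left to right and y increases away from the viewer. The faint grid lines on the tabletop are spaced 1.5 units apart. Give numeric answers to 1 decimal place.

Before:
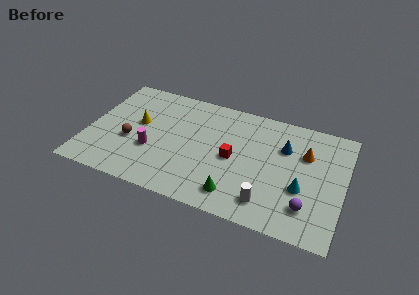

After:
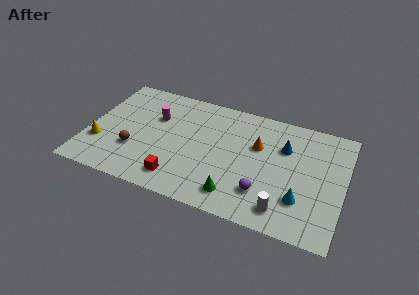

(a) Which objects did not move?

the green cone and the blue cone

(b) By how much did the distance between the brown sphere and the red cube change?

-2.9

Before: roughly 5.9 units apart; after: 3.0. That's 2.9 units closer together.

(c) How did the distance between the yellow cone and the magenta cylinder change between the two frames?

+2.1

Before: roughly 2.1 units apart; after: 4.2. That's 2.1 units further apart.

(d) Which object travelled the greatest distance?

the red cube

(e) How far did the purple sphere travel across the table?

2.5

The purple sphere was near (12.8, 2.0) before and (10.3, 2.2) after, so it travelled √(2.5² + 0.2²) ≈ 2.5 units.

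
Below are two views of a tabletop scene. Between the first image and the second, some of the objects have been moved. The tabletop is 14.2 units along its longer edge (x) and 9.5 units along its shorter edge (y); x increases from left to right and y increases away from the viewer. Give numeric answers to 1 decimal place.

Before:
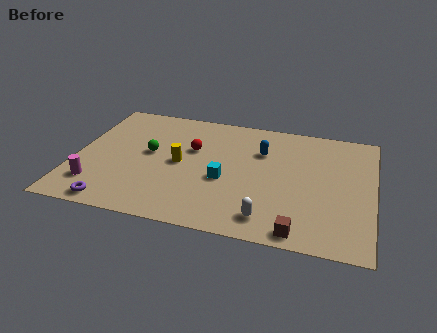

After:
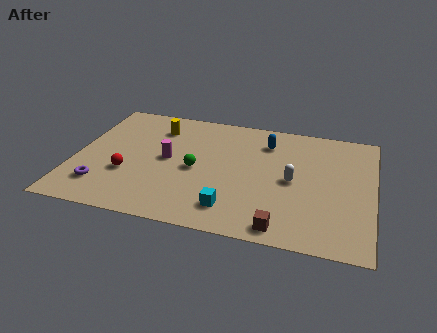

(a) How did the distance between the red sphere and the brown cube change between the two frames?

+0.4

They were about 7.4 units apart before and 7.8 after — 0.4 units further apart.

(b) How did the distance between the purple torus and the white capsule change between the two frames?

+2.0

They were about 7.2 units apart before and 9.2 after — 2.0 units further apart.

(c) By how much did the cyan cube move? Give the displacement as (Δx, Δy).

(0.5, -2.1)

The cyan cube was at about (7.2, 3.9) and moved to about (7.7, 1.8).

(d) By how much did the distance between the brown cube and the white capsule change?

+2.0

The distance was about 1.6 in the first image and 3.6 in the second, so they moved 2.0 units further apart.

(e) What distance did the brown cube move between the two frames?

0.8

From (10.9, 0.9) to (10.1, 1.0), the brown cube covered √(0.8² + 0.1²) ≈ 0.8 units.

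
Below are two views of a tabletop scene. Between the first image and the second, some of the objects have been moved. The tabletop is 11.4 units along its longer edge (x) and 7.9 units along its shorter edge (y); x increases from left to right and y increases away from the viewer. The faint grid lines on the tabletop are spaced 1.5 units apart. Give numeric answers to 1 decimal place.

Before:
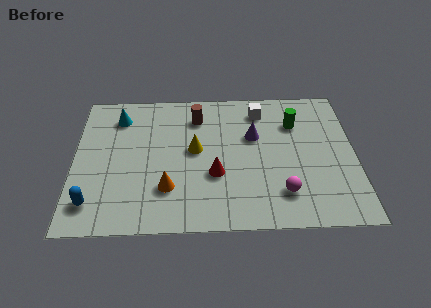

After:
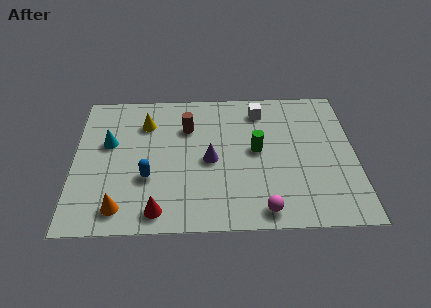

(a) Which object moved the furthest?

the red cone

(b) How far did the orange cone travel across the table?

2.1

The orange cone was near (3.8, 2.2) before and (1.9, 1.2) after, so it travelled √(1.9² + 1.0²) ≈ 2.1 units.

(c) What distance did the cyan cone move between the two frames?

1.6

From (1.8, 6.3) to (1.4, 4.8), the cyan cone covered √(0.4² + 1.5²) ≈ 1.6 units.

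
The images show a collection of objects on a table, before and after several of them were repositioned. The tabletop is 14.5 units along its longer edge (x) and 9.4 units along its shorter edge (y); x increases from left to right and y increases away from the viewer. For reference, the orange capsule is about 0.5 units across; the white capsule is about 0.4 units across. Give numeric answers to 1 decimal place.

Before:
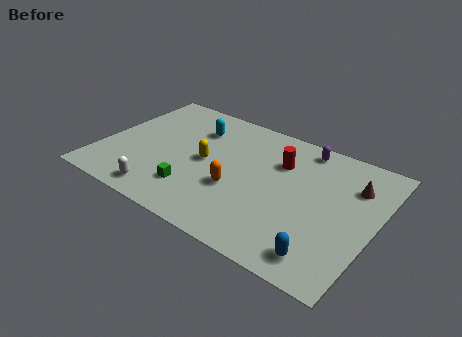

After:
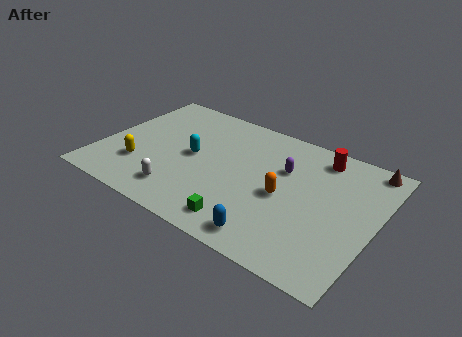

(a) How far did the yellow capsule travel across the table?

3.8

The yellow capsule moved from about (5.5, 4.7) to (2.3, 2.7), a distance of √(3.2² + 2.0²) ≈ 3.8.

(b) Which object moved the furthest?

the yellow capsule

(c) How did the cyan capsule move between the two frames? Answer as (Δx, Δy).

(0.3, -2.2)

The cyan capsule was at about (4.5, 7.0) and moved to about (4.8, 4.8).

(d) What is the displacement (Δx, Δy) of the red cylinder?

(1.9, 1.4)

The red cylinder was at about (9.2, 6.6) and moved to about (11.1, 8.0).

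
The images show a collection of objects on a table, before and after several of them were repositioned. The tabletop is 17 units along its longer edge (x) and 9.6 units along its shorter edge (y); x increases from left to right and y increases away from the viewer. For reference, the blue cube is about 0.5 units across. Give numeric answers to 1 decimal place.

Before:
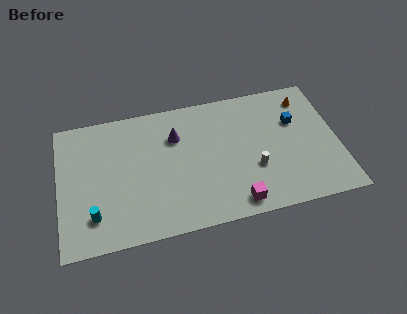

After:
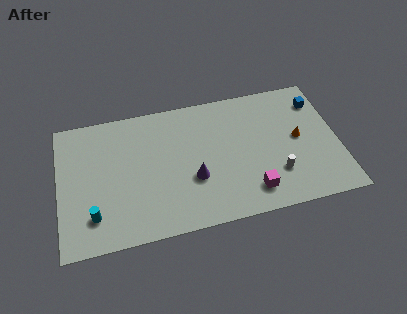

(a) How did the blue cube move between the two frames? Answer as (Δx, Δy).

(1.5, 1.2)

From the two frames, the blue cube sits at roughly (14.5, 6.3) before and (16.0, 7.5) after.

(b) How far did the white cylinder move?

1.5

The white cylinder moved from about (11.8, 3.4) to (13.1, 2.7), a distance of √(1.3² + 0.7²) ≈ 1.5.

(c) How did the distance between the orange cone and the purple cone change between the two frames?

-1.5

They were about 8.2 units apart before and 6.7 after — 1.5 units closer together.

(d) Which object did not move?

the cyan cylinder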